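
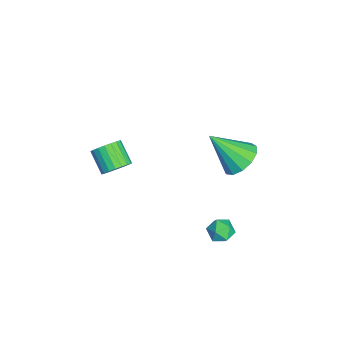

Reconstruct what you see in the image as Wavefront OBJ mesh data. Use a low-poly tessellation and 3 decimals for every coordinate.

v 4.141 2.392 -3.002
v 4.532 2.267 -3.522
v 3.368 1.793 -3.438
v 3.759 1.668 -3.958
v 3.905 1.412 -3.365
v 4.383 1.783 -3.095
v 3.517 2.277 -3.865
v 3.995 2.648 -3.595
v 4.146 2.196 -4.055
v 4.386 1.662 -3.746
v 3.514 2.398 -3.214
v 3.754 1.864 -2.905
v 4.107 -2.254 1.361
v 4.52 -2.746 1.549
v 3.687 -3.179 2.247
v 3.273 -2.686 2.059
v 4.575 -2.549 1.737
v 3.742 -2.982 2.435
v 4.55 -2.301 1.861
v 3.717 -2.734 2.559
v 4.448 -2.044 1.898
v 3.615 -2.477 2.596
v 4.287 -1.824 1.842
v 3.454 -2.257 2.54
v 4.095 -1.678 1.703
v 3.261 -2.111 2.402
v 3.904 -1.631 1.505
v 3.071 -2.064 2.203
v 3.749 -1.693 1.282
v 2.916 -2.125 1.98
v 3.656 -1.851 1.073
v 2.822 -2.283 1.771
v 3.64 -2.078 0.913
v 2.807 -2.511 1.611
v 3.705 -2.337 0.831
v 2.872 -2.769 1.529
v 3.84 -2.58 0.84
v 3.007 -3.013 1.538
v 4.021 -2.768 0.94
v 3.187 -3.2 1.638
v 4.216 -2.866 1.112
v 3.383 -3.299 1.81
v 4.393 -2.859 1.328
v 3.56 -3.291 2.026
v 0.792 3.021 -1.836
v 1.499 3.444 -1.324
v 0.528 1.679 -0.364
v 1.035 3.693 -1.18
v 0.494 3.729 -1.244
v 0.047 3.541 -1.496
v -0.163 3.187 -1.856
v -0.07 2.781 -2.21
v 0.297 2.451 -2.445
v 0.821 2.303 -2.487
v 1.336 2.382 -2.322
v 1.678 2.664 -2.003
v 1.739 3.06 -1.631
f 1 12 6
f 1 6 2
f 1 2 8
f 1 8 11
f 1 11 12
f 2 6 10
f 6 12 5
f 12 11 3
f 11 8 7
f 8 2 9
f 4 10 5
f 4 5 3
f 4 3 7
f 4 7 9
f 4 9 10
f 5 10 6
f 3 5 12
f 7 3 11
f 9 7 8
f 10 9 2
f 14 13 17
f 14 17 15
f 15 17 18
f 15 18 16
f 17 13 19
f 17 19 18
f 18 19 20
f 18 20 16
f 19 13 21
f 19 21 20
f 20 21 22
f 20 22 16
f 21 13 23
f 21 23 22
f 22 23 24
f 22 24 16
f 23 13 25
f 23 25 24
f 24 25 26
f 24 26 16
f 25 13 27
f 25 27 26
f 26 27 28
f 26 28 16
f 27 13 29
f 27 29 28
f 28 29 30
f 28 30 16
f 29 13 31
f 29 31 30
f 30 31 32
f 30 32 16
f 31 13 33
f 31 33 32
f 32 33 34
f 32 34 16
f 33 13 35
f 33 35 34
f 34 35 36
f 34 36 16
f 35 13 37
f 35 37 36
f 36 37 38
f 36 38 16
f 37 13 39
f 37 39 38
f 38 39 40
f 38 40 16
f 39 13 41
f 39 41 40
f 40 41 42
f 40 42 16
f 41 13 43
f 41 43 42
f 42 43 44
f 42 44 16
f 43 13 14
f 43 14 44
f 44 14 15
f 44 15 16
f 46 45 48
f 46 48 47
f 48 45 49
f 48 49 47
f 49 45 50
f 49 50 47
f 50 45 51
f 50 51 47
f 51 45 52
f 51 52 47
f 52 45 53
f 52 53 47
f 53 45 54
f 53 54 47
f 54 45 55
f 54 55 47
f 55 45 56
f 55 56 47
f 56 45 57
f 56 57 47
f 57 45 46
f 57 46 47



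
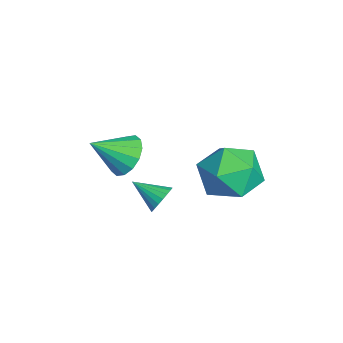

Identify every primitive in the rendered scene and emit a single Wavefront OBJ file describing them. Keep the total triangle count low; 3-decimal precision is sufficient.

v 3.77 -1.522 -1.866
v 4.001 -1.862 -2.2
v 3.25 -2.358 -1.374
v 4.146 -1.855 -2.034
v 4.226 -1.79 -1.839
v 4.227 -1.679 -1.649
v 4.149 -1.54 -1.496
v 4.005 -1.399 -1.407
v 3.821 -1.279 -1.397
v 3.628 -1.201 -1.469
v 3.459 -1.178 -1.609
v 3.344 -1.215 -1.793
v 3.302 -1.305 -1.99
v 3.342 -1.432 -2.165
v 3.455 -1.575 -2.289
v 3.623 -1.709 -2.339
v 3.816 -1.811 -2.308
v 4.052 1.486 -1.026
v 4.819 0.691 -1.037
v 2.841 0.309 -0.443
v 3.608 -0.486 -0.454
v 3.672 0.333 0.285
v 4.42 1.06 -0.076
v 3.24 -0.06 -1.404
v 3.988 0.667 -1.765
v 4.317 -0.264 -1.271
v 4.584 -0.021 -0.227
v 3.076 1.021 -1.253
v 3.343 1.264 -0.209
v 1.982 -2.408 -1.215
v 2.294 -1.944 -0.657
v 2.138 -3.512 -0.385
v 1.892 -1.945 -0.582
v 1.514 -2.069 -0.676
v 1.262 -2.285 -0.915
v 1.202 -2.533 -1.235
v 1.352 -2.748 -1.549
v 1.67 -2.872 -1.773
v 2.072 -2.871 -1.848
v 2.45 -2.747 -1.754
v 2.702 -2.531 -1.515
v 2.762 -2.283 -1.195
v 2.612 -2.068 -0.881
f 2 1 4
f 2 4 3
f 4 1 5
f 4 5 3
f 5 1 6
f 5 6 3
f 6 1 7
f 6 7 3
f 7 1 8
f 7 8 3
f 8 1 9
f 8 9 3
f 9 1 10
f 9 10 3
f 10 1 11
f 10 11 3
f 11 1 12
f 11 12 3
f 12 1 13
f 12 13 3
f 13 1 14
f 13 14 3
f 14 1 15
f 14 15 3
f 15 1 16
f 15 16 3
f 16 1 17
f 16 17 3
f 17 1 2
f 17 2 3
f 18 29 23
f 18 23 19
f 18 19 25
f 18 25 28
f 18 28 29
f 19 23 27
f 23 29 22
f 29 28 20
f 28 25 24
f 25 19 26
f 21 27 22
f 21 22 20
f 21 20 24
f 21 24 26
f 21 26 27
f 22 27 23
f 20 22 29
f 24 20 28
f 26 24 25
f 27 26 19
f 31 30 33
f 31 33 32
f 33 30 34
f 33 34 32
f 34 30 35
f 34 35 32
f 35 30 36
f 35 36 32
f 36 30 37
f 36 37 32
f 37 30 38
f 37 38 32
f 38 30 39
f 38 39 32
f 39 30 40
f 39 40 32
f 40 30 41
f 40 41 32
f 41 30 42
f 41 42 32
f 42 30 43
f 42 43 32
f 43 30 31
f 43 31 32



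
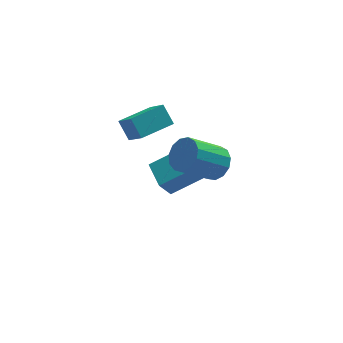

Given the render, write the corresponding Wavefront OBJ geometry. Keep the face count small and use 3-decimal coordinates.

v 0.559 1.396 -4.512
v -0.05 1.149 -3.402
v 0.493 2.7 -4.257
v -0.116 2.452 -3.147
v 2.196 1.308 -3.633
v 1.587 1.06 -2.523
v 2.13 2.611 -3.378
v 1.521 2.364 -2.268
v -1.259 1.551 -0.053
v -1.006 0.504 1.048
v -1.499 2.263 0.681
v -1.246 1.216 1.781
v 0.306 2.004 0.019
v 0.559 0.957 1.119
v 0.066 2.716 0.752
v 0.319 1.669 1.853
v 1.517 -1.735 0.696
v 2.033 -2.092 1.253
v 0.56 -2.243 2.522
v 0.043 -1.885 1.964
v 2.054 -1.626 1.333
v 0.58 -1.777 2.601
v 1.903 -1.194 1.209
v 0.43 -1.345 2.478
v 1.63 -0.934 0.923
v 0.157 -1.085 2.192
v 1.321 -0.928 0.565
v -0.152 -1.079 1.833
v 1.074 -1.178 0.248
v -0.399 -1.329 1.516
v 0.968 -1.605 0.073
v -0.506 -1.756 1.342
v 1.035 -2.073 0.096
v -0.438 -2.224 1.365
v 1.256 -2.433 0.31
v -0.218 -2.584 1.578
v 1.559 -2.572 0.646
v 0.086 -2.723 1.914
v 1.849 -2.445 0.997
v 0.376 -2.596 2.266
f 2 4 1
f 5 2 1
f 1 4 3
f 3 5 1
f 2 8 4
f 6 2 5
f 6 8 2
f 4 8 3
f 7 5 3
f 3 8 7
f 7 6 5
f 8 6 7
f 10 12 9
f 13 10 9
f 9 12 11
f 11 13 9
f 10 16 12
f 14 10 13
f 14 16 10
f 12 16 11
f 15 13 11
f 11 16 15
f 15 14 13
f 16 14 15
f 18 17 21
f 18 21 19
f 19 21 22
f 19 22 20
f 21 17 23
f 21 23 22
f 22 23 24
f 22 24 20
f 23 17 25
f 23 25 24
f 24 25 26
f 24 26 20
f 25 17 27
f 25 27 26
f 26 27 28
f 26 28 20
f 27 17 29
f 27 29 28
f 28 29 30
f 28 30 20
f 29 17 31
f 29 31 30
f 30 31 32
f 30 32 20
f 31 17 33
f 31 33 32
f 32 33 34
f 32 34 20
f 33 17 35
f 33 35 34
f 34 35 36
f 34 36 20
f 35 17 37
f 35 37 36
f 36 37 38
f 36 38 20
f 37 17 39
f 37 39 38
f 38 39 40
f 38 40 20
f 39 17 18
f 39 18 40
f 40 18 19
f 40 19 20



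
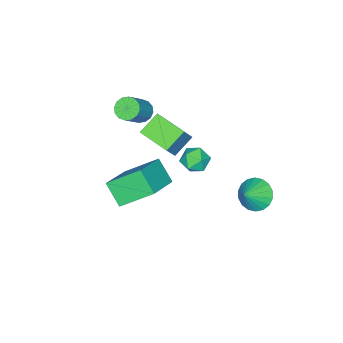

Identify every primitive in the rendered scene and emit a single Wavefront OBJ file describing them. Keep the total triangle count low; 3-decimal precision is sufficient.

v -0.232 1.276 -0.024
v 0.372 1.712 0.266
v -0.032 0.388 0.894
v 0.572 0.824 1.184
v -0.18 1.086 1.254
v -0.304 1.635 0.686
v 0.644 0.465 0.474
v 0.52 1.014 -0.094
v 0.913 1.211 0.574
v 0.403 1.595 1.056
v -0.063 0.505 0.104
v -0.573 0.889 0.586
v -0.868 -3.083 1
v -0.387 -3.187 0.546
v 0.79 -3.062 1.766
v 0.308 -2.957 2.22
v -0.43 -2.844 0.553
v 0.746 -2.718 1.773
v -0.591 -2.564 0.679
v 0.585 -2.438 1.9
v -0.827 -2.423 0.892
v 0.35 -2.297 2.112
v -1.073 -2.459 1.133
v 0.104 -2.333 2.353
v -1.265 -2.662 1.339
v -0.088 -2.537 2.559
v -1.35 -2.978 1.454
v -0.173 -2.853 2.674
v -1.306 -3.322 1.447
v -0.13 -3.196 2.667
v -1.145 -3.602 1.32
v 0.031 -3.476 2.541
v -0.91 -3.743 1.108
v 0.267 -3.617 2.328
v -0.664 -3.707 0.867
v 0.513 -3.581 2.087
v -0.472 -3.503 0.661
v 0.705 -3.378 1.881
v 0.678 0.083 -1.432
v 0.417 -0.944 -0.457
v 2.549 0.477 -0.516
v 2.288 -0.55 0.459
v 1.572 -1.31 -2.659
v 1.311 -2.337 -1.684
v 3.443 -0.916 -1.743
v 3.182 -1.943 -0.768
v -1.682 3.29 -2.368
v -1.149 3.719 -3.013
v -0.718 3.29 -1.572
v -1.32 4.039 -2.806
v -1.563 4.211 -2.512
v -1.829 4.201 -2.19
v -2.066 4.01 -1.903
v -2.227 3.677 -1.708
v -2.28 3.267 -1.644
v -2.215 2.862 -1.723
v -2.044 2.541 -1.931
v -1.801 2.369 -2.224
v -1.534 2.379 -2.547
v -1.297 2.57 -2.834
v -1.136 2.903 -3.028
v -1.083 3.313 -3.093
v -2.099 -2.493 -0.288
v -1.15 -2.268 1.08
v -2.022 -0.797 -0.62
v -1.073 -0.572 0.747
v -0.987 -2.688 -1.027
v -0.038 -2.463 0.34
v -0.91 -0.992 -1.36
v 0.039 -0.767 0.008
f 1 12 6
f 1 6 2
f 1 2 8
f 1 8 11
f 1 11 12
f 2 6 10
f 6 12 5
f 12 11 3
f 11 8 7
f 8 2 9
f 4 10 5
f 4 5 3
f 4 3 7
f 4 7 9
f 4 9 10
f 5 10 6
f 3 5 12
f 7 3 11
f 9 7 8
f 10 9 2
f 14 13 17
f 14 17 15
f 15 17 18
f 15 18 16
f 17 13 19
f 17 19 18
f 18 19 20
f 18 20 16
f 19 13 21
f 19 21 20
f 20 21 22
f 20 22 16
f 21 13 23
f 21 23 22
f 22 23 24
f 22 24 16
f 23 13 25
f 23 25 24
f 24 25 26
f 24 26 16
f 25 13 27
f 25 27 26
f 26 27 28
f 26 28 16
f 27 13 29
f 27 29 28
f 28 29 30
f 28 30 16
f 29 13 31
f 29 31 30
f 30 31 32
f 30 32 16
f 31 13 33
f 31 33 32
f 32 33 34
f 32 34 16
f 33 13 35
f 33 35 34
f 34 35 36
f 34 36 16
f 35 13 37
f 35 37 36
f 36 37 38
f 36 38 16
f 37 13 14
f 37 14 38
f 38 14 15
f 38 15 16
f 40 42 39
f 43 40 39
f 39 42 41
f 41 43 39
f 40 46 42
f 44 40 43
f 44 46 40
f 42 46 41
f 45 43 41
f 41 46 45
f 45 44 43
f 46 44 45
f 48 47 50
f 48 50 49
f 50 47 51
f 50 51 49
f 51 47 52
f 51 52 49
f 52 47 53
f 52 53 49
f 53 47 54
f 53 54 49
f 54 47 55
f 54 55 49
f 55 47 56
f 55 56 49
f 56 47 57
f 56 57 49
f 57 47 58
f 57 58 49
f 58 47 59
f 58 59 49
f 59 47 60
f 59 60 49
f 60 47 61
f 60 61 49
f 61 47 62
f 61 62 49
f 62 47 48
f 62 48 49
f 64 66 63
f 67 64 63
f 63 66 65
f 65 67 63
f 64 70 66
f 68 64 67
f 68 70 64
f 66 70 65
f 69 67 65
f 65 70 69
f 69 68 67
f 70 68 69



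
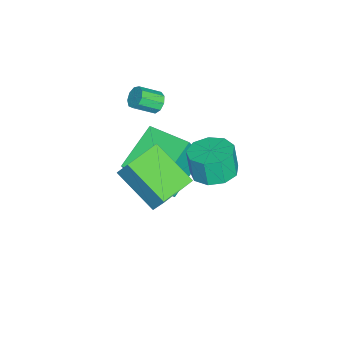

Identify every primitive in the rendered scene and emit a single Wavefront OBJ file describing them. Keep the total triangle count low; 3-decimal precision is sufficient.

v 1.768 0.777 2.207
v 2.516 1.319 2.384
v 2.379 1.125 3.551
v 1.632 0.583 3.373
v 1.981 1.676 2.381
v 1.845 1.482 3.548
v 1.347 1.613 2.297
v 1.21 1.418 3.463
v 0.91 1.158 2.17
v 0.773 0.964 3.336
v 0.874 0.526 2.061
v 0.738 0.331 3.227
v 1.257 0.011 2.02
v 1.121 -0.183 3.186
v 1.879 -0.146 2.066
v 1.743 -0.34 3.232
v 2.449 0.13 2.179
v 2.313 -0.064 3.345
v 2.701 0.708 2.304
v 2.564 0.514 3.471
v -1.504 -1.921 0.132
v -0.839 -2.331 1.731
v -0.717 -0.163 0.255
v -0.052 -0.573 1.855
v 0.312 -2.667 -0.815
v 0.977 -3.077 0.785
v 1.099 -0.909 -0.691
v 1.764 -1.319 0.908
v 1.971 -1.846 3.112
v 2.187 -1.371 3.965
v 2.835 -0.275 2.018
v 3.05 0.2 2.871
v 3.45 -2.62 3.169
v 3.665 -2.145 4.022
v 4.313 -1.049 2.075
v 4.529 -0.574 2.928
v -1.456 -2.169 2.704
v -0.995 -1.929 2.725
v -0.603 -2.731 3.316
v -1.064 -2.971 3.296
v -1.198 -1.827 2.998
v -0.806 -2.628 3.589
v -1.521 -1.884 3.134
v -1.13 -2.686 3.725
v -1.814 -2.075 3.069
v -1.423 -2.877 3.66
v -1.939 -2.31 2.833
v -1.548 -3.112 3.425
v -1.838 -2.479 2.537
v -1.447 -3.281 3.128
v -1.558 -2.503 2.319
v -1.167 -3.305 2.91
v -1.23 -2.371 2.282
v -0.839 -3.173 2.873
v -1.008 -2.144 2.442
v -0.616 -2.946 3.033
f 2 1 5
f 2 5 3
f 3 5 6
f 3 6 4
f 5 1 7
f 5 7 6
f 6 7 8
f 6 8 4
f 7 1 9
f 7 9 8
f 8 9 10
f 8 10 4
f 9 1 11
f 9 11 10
f 10 11 12
f 10 12 4
f 11 1 13
f 11 13 12
f 12 13 14
f 12 14 4
f 13 1 15
f 13 15 14
f 14 15 16
f 14 16 4
f 15 1 17
f 15 17 16
f 16 17 18
f 16 18 4
f 17 1 19
f 17 19 18
f 18 19 20
f 18 20 4
f 19 1 2
f 19 2 20
f 20 2 3
f 20 3 4
f 22 24 21
f 25 22 21
f 21 24 23
f 23 25 21
f 22 28 24
f 26 22 25
f 26 28 22
f 24 28 23
f 27 25 23
f 23 28 27
f 27 26 25
f 28 26 27
f 30 32 29
f 33 30 29
f 29 32 31
f 31 33 29
f 30 36 32
f 34 30 33
f 34 36 30
f 32 36 31
f 35 33 31
f 31 36 35
f 35 34 33
f 36 34 35
f 38 37 41
f 38 41 39
f 39 41 42
f 39 42 40
f 41 37 43
f 41 43 42
f 42 43 44
f 42 44 40
f 43 37 45
f 43 45 44
f 44 45 46
f 44 46 40
f 45 37 47
f 45 47 46
f 46 47 48
f 46 48 40
f 47 37 49
f 47 49 48
f 48 49 50
f 48 50 40
f 49 37 51
f 49 51 50
f 50 51 52
f 50 52 40
f 51 37 53
f 51 53 52
f 52 53 54
f 52 54 40
f 53 37 55
f 53 55 54
f 54 55 56
f 54 56 40
f 55 37 38
f 55 38 56
f 56 38 39
f 56 39 40



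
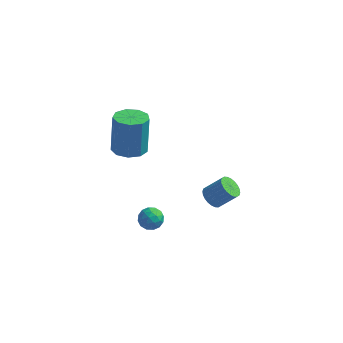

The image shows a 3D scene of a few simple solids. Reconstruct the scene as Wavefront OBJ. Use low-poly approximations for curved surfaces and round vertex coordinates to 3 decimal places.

v -2.763 1.093 -3.76
v -2.216 0.66 -3.859
v -3.324 0.26 -3.221
v -2.777 -0.173 -3.32
v -2.72 0.372 -2.878
v -2.373 0.887 -3.21
v -3.167 0.033 -3.87
v -2.82 0.548 -4.202
v -2.466 0.005 -3.927
v -2.189 0.215 -3.314
v -3.351 0.705 -3.766
v -3.074 0.915 -3.153
v -2.44 0.95 -3.856
v -3.1 -0.03 -3.224
v -3.066 0.29 -2.963
v -2.745 0.036 -3.022
v -2.532 1.083 -3.475
v -2.211 0.829 -3.533
v -2.507 0.659 -2.957
v -3.329 0.091 -3.547
v -3.008 -0.163 -3.605
v -2.795 0.884 -4.058
v -2.474 0.63 -4.117
v -3.033 0.261 -4.123
v -2.265 0.311 -3.955
v -2.595 -0.179 -3.638
v -2.825 -0.058 -3.961
v -2.621 0.244 -4.157
v -2.103 0.434 -3.594
v -2.433 -0.056 -3.278
v -2.399 0.264 -3.018
v -2.195 0.567 -3.213
v -2.25 0.049 -3.634
v -3.107 0.976 -3.802
v -3.437 0.486 -3.486
v -3.345 0.353 -3.867
v -3.141 0.656 -4.062
v -2.945 1.099 -3.442
v -3.275 0.609 -3.125
v -2.919 0.676 -2.923
v -2.715 0.978 -3.119
v -3.29 0.871 -3.446
v -3.851 0.496 1.779
v -3.21 1.13 1.656
v -3.248 1.578 3.779
v -3.889 0.944 3.901
v -3.775 1.383 1.592
v -3.813 1.832 3.715
v -4.375 1.221 1.616
v -4.414 1.67 3.739
v -4.731 0.72 1.715
v -4.769 1.168 3.838
v -4.674 0.114 1.845
v -4.712 0.562 3.967
v -4.232 -0.314 1.943
v -4.271 0.135 4.066
v -3.612 -0.363 1.964
v -3.65 0.086 4.087
v -3.104 -0.01 1.899
v -3.142 0.439 4.022
v -2.945 0.58 1.777
v -2.983 1.028 3.9
v -0.258 2.669 -3.1
v 0.197 2.292 -3.436
v 1.093 2.534 -2.497
v 0.638 2.911 -2.16
v 0.242 2.532 -3.54
v 1.137 2.774 -2.601
v 0.21 2.793 -3.577
v 1.105 3.035 -2.638
v 0.107 3.035 -3.542
v 1.003 3.277 -2.602
v -0.051 3.221 -3.439
v 0.844 3.463 -2.499
v -0.241 3.324 -3.284
v 0.655 3.565 -2.345
v -0.433 3.326 -3.101
v 0.462 3.568 -2.162
v -0.599 3.229 -2.918
v 0.297 3.47 -1.979
v -0.713 3.046 -2.763
v 0.183 3.288 -1.824
v -0.757 2.806 -2.659
v 0.138 3.048 -1.72
v -0.725 2.545 -2.622
v 0.17 2.787 -1.683
v -0.623 2.303 -2.658
v 0.273 2.545 -1.718
v -0.464 2.117 -2.761
v 0.431 2.359 -1.821
v -0.275 2.015 -2.915
v 0.621 2.256 -1.976
v -0.082 2.012 -3.098
v 0.813 2.254 -2.159
v 0.083 2.11 -3.281
v 0.979 2.351 -2.342
f 1 38 17
f 38 12 41
f 17 41 6
f 38 41 17
f 1 17 13
f 17 6 18
f 13 18 2
f 17 18 13
f 1 13 22
f 13 2 23
f 22 23 8
f 13 23 22
f 1 22 34
f 22 8 37
f 34 37 11
f 22 37 34
f 1 34 38
f 34 11 42
f 38 42 12
f 34 42 38
f 2 18 29
f 18 6 32
f 29 32 10
f 18 32 29
f 6 41 19
f 41 12 40
f 19 40 5
f 41 40 19
f 12 42 39
f 42 11 35
f 39 35 3
f 42 35 39
f 11 37 36
f 37 8 24
f 36 24 7
f 37 24 36
f 8 23 28
f 23 2 25
f 28 25 9
f 23 25 28
f 4 30 16
f 30 10 31
f 16 31 5
f 30 31 16
f 4 16 14
f 16 5 15
f 14 15 3
f 16 15 14
f 4 14 21
f 14 3 20
f 21 20 7
f 14 20 21
f 4 21 26
f 21 7 27
f 26 27 9
f 21 27 26
f 4 26 30
f 26 9 33
f 30 33 10
f 26 33 30
f 5 31 19
f 31 10 32
f 19 32 6
f 31 32 19
f 3 15 39
f 15 5 40
f 39 40 12
f 15 40 39
f 7 20 36
f 20 3 35
f 36 35 11
f 20 35 36
f 9 27 28
f 27 7 24
f 28 24 8
f 27 24 28
f 10 33 29
f 33 9 25
f 29 25 2
f 33 25 29
f 44 43 47
f 44 47 45
f 45 47 48
f 45 48 46
f 47 43 49
f 47 49 48
f 48 49 50
f 48 50 46
f 49 43 51
f 49 51 50
f 50 51 52
f 50 52 46
f 51 43 53
f 51 53 52
f 52 53 54
f 52 54 46
f 53 43 55
f 53 55 54
f 54 55 56
f 54 56 46
f 55 43 57
f 55 57 56
f 56 57 58
f 56 58 46
f 57 43 59
f 57 59 58
f 58 59 60
f 58 60 46
f 59 43 61
f 59 61 60
f 60 61 62
f 60 62 46
f 61 43 44
f 61 44 62
f 62 44 45
f 62 45 46
f 64 63 67
f 64 67 65
f 65 67 68
f 65 68 66
f 67 63 69
f 67 69 68
f 68 69 70
f 68 70 66
f 69 63 71
f 69 71 70
f 70 71 72
f 70 72 66
f 71 63 73
f 71 73 72
f 72 73 74
f 72 74 66
f 73 63 75
f 73 75 74
f 74 75 76
f 74 76 66
f 75 63 77
f 75 77 76
f 76 77 78
f 76 78 66
f 77 63 79
f 77 79 78
f 78 79 80
f 78 80 66
f 79 63 81
f 79 81 80
f 80 81 82
f 80 82 66
f 81 63 83
f 81 83 82
f 82 83 84
f 82 84 66
f 83 63 85
f 83 85 84
f 84 85 86
f 84 86 66
f 85 63 87
f 85 87 86
f 86 87 88
f 86 88 66
f 87 63 89
f 87 89 88
f 88 89 90
f 88 90 66
f 89 63 91
f 89 91 90
f 90 91 92
f 90 92 66
f 91 63 93
f 91 93 92
f 92 93 94
f 92 94 66
f 93 63 95
f 93 95 94
f 94 95 96
f 94 96 66
f 95 63 64
f 95 64 96
f 96 64 65
f 96 65 66



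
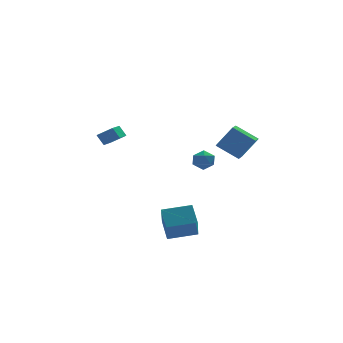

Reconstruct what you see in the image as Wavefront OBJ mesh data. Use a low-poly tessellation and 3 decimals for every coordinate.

v 2.869 3.789 -1.578
v 3.32 3.806 -0.918
v 2.18 2.814 -1.082
v 2.631 2.831 -0.422
v 2.129 3.433 -0.58
v 2.555 4.036 -0.886
v 2.945 2.584 -1.114
v 3.371 3.187 -1.42
v 3.366 3.062 -0.631
v 2.862 3.586 -0.301
v 2.638 3.034 -1.699
v 2.134 3.558 -1.369
v -2.319 -4.596 -2.573
v -2.225 -3.401 -1.705
v -1.926 -3.595 -3.992
v -1.833 -2.4 -3.123
v -0.567 -4.92 -2.317
v -0.474 -3.725 -1.448
v -0.175 -3.919 -3.735
v -0.081 -2.724 -2.867
v 3.13 -4.222 3.316
v 2.06 -3.361 4.175
v 2.203 -4.015 1.954
v 1.133 -3.154 2.813
v 3.667 -3.326 3.087
v 2.597 -2.465 3.946
v 2.74 -3.119 1.725
v 1.67 -2.258 2.584
v -3.996 3.267 1.945
v -3.11 2.949 2.533
v -3.087 4.869 1.441
v -2.2 4.551 2.028
v -3.68 2.869 1.252
v -2.793 2.551 1.839
v -2.77 4.471 0.747
v -1.884 4.153 1.335
f 1 12 6
f 1 6 2
f 1 2 8
f 1 8 11
f 1 11 12
f 2 6 10
f 6 12 5
f 12 11 3
f 11 8 7
f 8 2 9
f 4 10 5
f 4 5 3
f 4 3 7
f 4 7 9
f 4 9 10
f 5 10 6
f 3 5 12
f 7 3 11
f 9 7 8
f 10 9 2
f 14 16 13
f 17 14 13
f 13 16 15
f 15 17 13
f 14 20 16
f 18 14 17
f 18 20 14
f 16 20 15
f 19 17 15
f 15 20 19
f 19 18 17
f 20 18 19
f 22 24 21
f 25 22 21
f 21 24 23
f 23 25 21
f 22 28 24
f 26 22 25
f 26 28 22
f 24 28 23
f 27 25 23
f 23 28 27
f 27 26 25
f 28 26 27
f 30 32 29
f 33 30 29
f 29 32 31
f 31 33 29
f 30 36 32
f 34 30 33
f 34 36 30
f 32 36 31
f 35 33 31
f 31 36 35
f 35 34 33
f 36 34 35



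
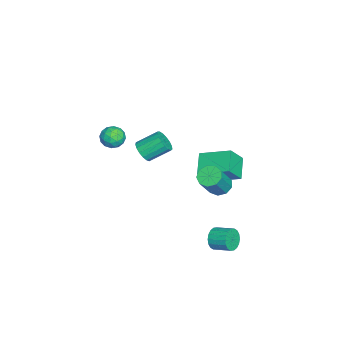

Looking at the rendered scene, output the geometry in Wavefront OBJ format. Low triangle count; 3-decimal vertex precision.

v -2.796 -2.441 -1.13
v -2.352 -2.004 -1.582
v -2.679 -0.782 -0.722
v -3.124 -1.219 -0.27
v -2.685 -1.983 -1.739
v -3.012 -0.761 -0.878
v -3.043 -2.066 -1.756
v -3.37 -0.844 -0.896
v -3.345 -2.236 -1.63
v -3.672 -1.014 -0.77
v -3.521 -2.453 -1.39
v -3.849 -1.231 -0.529
v -3.532 -2.666 -1.09
v -3.859 -1.444 -0.229
v -3.373 -2.829 -0.799
v -3.7 -1.607 0.062
v -3.083 -2.902 -0.584
v -3.41 -1.68 0.276
v -2.727 -2.87 -0.495
v -3.054 -1.648 0.366
v -2.387 -2.739 -0.551
v -2.714 -1.517 0.31
v -2.14 -2.541 -0.739
v -2.468 -1.319 0.121
v -2.045 -2.319 -1.018
v -2.372 -1.097 -0.157
v -2.121 -2.125 -1.322
v -2.448 -0.903 -0.461
v 3.4 2.633 -3.05
v 3.711 2.312 -2.472
v 4.091 3.325 -2.113
v 3.78 3.647 -2.69
v 3.947 2.303 -2.696
v 4.326 3.316 -2.337
v 4.074 2.359 -2.989
v 4.454 3.372 -2.63
v 4.068 2.47 -3.295
v 4.448 3.483 -2.935
v 3.93 2.613 -3.552
v 4.31 3.626 -3.192
v 3.687 2.76 -3.709
v 4.066 3.773 -3.35
v 3.387 2.882 -3.736
v 3.766 3.895 -3.377
v 3.089 2.955 -3.627
v 3.469 3.968 -3.268
v 2.854 2.964 -3.403
v 3.233 3.977 -3.044
v 2.726 2.908 -3.11
v 3.106 3.921 -2.751
v 2.732 2.797 -2.805
v 3.112 3.81 -2.445
v 2.87 2.654 -2.548
v 3.25 3.667 -2.188
v 3.114 2.507 -2.39
v 3.493 3.52 -2.031
v 3.414 2.385 -2.363
v 3.793 3.398 -2.004
v 0.61 -3.064 3.422
v 1.292 -2.819 3.139
v 0.668 -4.081 2.681
v 1.35 -3.836 2.398
v 1.299 -4.078 3.136
v 1.263 -3.45 3.594
v 0.697 -3.45 2.226
v 0.661 -2.822 2.684
v 1.346 -3.058 2.4
v 1.718 -3.446 2.962
v 0.242 -3.454 2.858
v 0.614 -3.842 3.42
v 0.946 -2.852 3.345
v 1.014 -4.048 2.475
v 0.984 -4.19 2.908
v 1.385 -4.046 2.742
v 0.929 -3.223 3.612
v 1.33 -3.079 3.446
v 1.334 -3.819 3.445
v 0.63 -3.821 2.374
v 1.031 -3.677 2.208
v 0.575 -2.854 3.078
v 0.976 -2.71 2.912
v 0.626 -3.081 2.375
v 1.379 -2.849 2.745
v 1.413 -3.447 2.31
v 1.029 -3.22 2.208
v 1.008 -2.85 2.477
v 1.598 -3.077 3.075
v 1.631 -3.675 2.64
v 1.601 -3.817 3.074
v 1.58 -3.448 3.343
v 1.629 -3.218 2.641
v 0.329 -3.225 3.18
v 0.362 -3.823 2.745
v 0.38 -3.452 2.477
v 0.359 -3.083 2.746
v 0.547 -3.453 3.51
v 0.581 -4.051 3.075
v 0.952 -4.05 3.343
v 0.931 -3.68 3.612
v 0.331 -3.682 3.179
v 1.36 2.584 -0.13
v 1.759 2.108 -0.532
v 2.779 1.661 1.007
v 2.38 2.136 1.41
v 1.975 2.566 -0.542
v 2.994 2.119 0.998
v 1.903 3.032 -0.359
v 2.922 2.585 1.181
v 1.577 3.289 -0.068
v 2.596 2.841 1.471
v 1.15 3.215 0.193
v 2.169 2.768 1.733
v 0.821 2.846 0.304
v 1.841 2.399 1.843
v 0.745 2.354 0.211
v 1.764 1.907 1.751
v 0.956 1.97 -0.041
v 1.976 1.523 1.499
v 1.357 1.872 -0.334
v 2.377 1.425 1.205
v -4.962 1.26 -3.202
v -4.178 0.638 -1.98
v -4.624 3.16 -2.454
v -3.839 2.538 -1.231
v -3.641 1.342 -4.009
v -2.856 0.72 -2.786
v -3.302 3.242 -3.26
v -2.518 2.62 -2.038
f 2 1 5
f 2 5 3
f 3 5 6
f 3 6 4
f 5 1 7
f 5 7 6
f 6 7 8
f 6 8 4
f 7 1 9
f 7 9 8
f 8 9 10
f 8 10 4
f 9 1 11
f 9 11 10
f 10 11 12
f 10 12 4
f 11 1 13
f 11 13 12
f 12 13 14
f 12 14 4
f 13 1 15
f 13 15 14
f 14 15 16
f 14 16 4
f 15 1 17
f 15 17 16
f 16 17 18
f 16 18 4
f 17 1 19
f 17 19 18
f 18 19 20
f 18 20 4
f 19 1 21
f 19 21 20
f 20 21 22
f 20 22 4
f 21 1 23
f 21 23 22
f 22 23 24
f 22 24 4
f 23 1 25
f 23 25 24
f 24 25 26
f 24 26 4
f 25 1 27
f 25 27 26
f 26 27 28
f 26 28 4
f 27 1 2
f 27 2 28
f 28 2 3
f 28 3 4
f 30 29 33
f 30 33 31
f 31 33 34
f 31 34 32
f 33 29 35
f 33 35 34
f 34 35 36
f 34 36 32
f 35 29 37
f 35 37 36
f 36 37 38
f 36 38 32
f 37 29 39
f 37 39 38
f 38 39 40
f 38 40 32
f 39 29 41
f 39 41 40
f 40 41 42
f 40 42 32
f 41 29 43
f 41 43 42
f 42 43 44
f 42 44 32
f 43 29 45
f 43 45 44
f 44 45 46
f 44 46 32
f 45 29 47
f 45 47 46
f 46 47 48
f 46 48 32
f 47 29 49
f 47 49 48
f 48 49 50
f 48 50 32
f 49 29 51
f 49 51 50
f 50 51 52
f 50 52 32
f 51 29 53
f 51 53 52
f 52 53 54
f 52 54 32
f 53 29 55
f 53 55 54
f 54 55 56
f 54 56 32
f 55 29 57
f 55 57 56
f 56 57 58
f 56 58 32
f 57 29 30
f 57 30 58
f 58 30 31
f 58 31 32
f 59 96 75
f 96 70 99
f 75 99 64
f 96 99 75
f 59 75 71
f 75 64 76
f 71 76 60
f 75 76 71
f 59 71 80
f 71 60 81
f 80 81 66
f 71 81 80
f 59 80 92
f 80 66 95
f 92 95 69
f 80 95 92
f 59 92 96
f 92 69 100
f 96 100 70
f 92 100 96
f 60 76 87
f 76 64 90
f 87 90 68
f 76 90 87
f 64 99 77
f 99 70 98
f 77 98 63
f 99 98 77
f 70 100 97
f 100 69 93
f 97 93 61
f 100 93 97
f 69 95 94
f 95 66 82
f 94 82 65
f 95 82 94
f 66 81 86
f 81 60 83
f 86 83 67
f 81 83 86
f 62 88 74
f 88 68 89
f 74 89 63
f 88 89 74
f 62 74 72
f 74 63 73
f 72 73 61
f 74 73 72
f 62 72 79
f 72 61 78
f 79 78 65
f 72 78 79
f 62 79 84
f 79 65 85
f 84 85 67
f 79 85 84
f 62 84 88
f 84 67 91
f 88 91 68
f 84 91 88
f 63 89 77
f 89 68 90
f 77 90 64
f 89 90 77
f 61 73 97
f 73 63 98
f 97 98 70
f 73 98 97
f 65 78 94
f 78 61 93
f 94 93 69
f 78 93 94
f 67 85 86
f 85 65 82
f 86 82 66
f 85 82 86
f 68 91 87
f 91 67 83
f 87 83 60
f 91 83 87
f 102 101 105
f 102 105 103
f 103 105 106
f 103 106 104
f 105 101 107
f 105 107 106
f 106 107 108
f 106 108 104
f 107 101 109
f 107 109 108
f 108 109 110
f 108 110 104
f 109 101 111
f 109 111 110
f 110 111 112
f 110 112 104
f 111 101 113
f 111 113 112
f 112 113 114
f 112 114 104
f 113 101 115
f 113 115 114
f 114 115 116
f 114 116 104
f 115 101 117
f 115 117 116
f 116 117 118
f 116 118 104
f 117 101 119
f 117 119 118
f 118 119 120
f 118 120 104
f 119 101 102
f 119 102 120
f 120 102 103
f 120 103 104
f 122 124 121
f 125 122 121
f 121 124 123
f 123 125 121
f 122 128 124
f 126 122 125
f 126 128 122
f 124 128 123
f 127 125 123
f 123 128 127
f 127 126 125
f 128 126 127



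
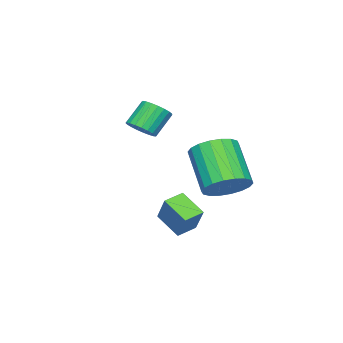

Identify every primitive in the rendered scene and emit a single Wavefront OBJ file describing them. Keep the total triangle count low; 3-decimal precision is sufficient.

v -2.466 -0.779 -0.001
v -2.119 -0.249 0.144
v -2.867 -0.011 1.066
v -3.214 -0.541 0.921
v -2.302 -0.15 -0.029
v -3.049 0.087 0.892
v -2.513 -0.161 -0.198
v -3.26 0.076 0.724
v -2.716 -0.278 -0.332
v -3.463 -0.041 0.59
v -2.876 -0.482 -0.409
v -3.623 -0.245 0.512
v -2.965 -0.737 -0.416
v -3.712 -0.5 0.506
v -2.968 -0.999 -0.351
v -3.715 -0.762 0.571
v -2.884 -1.224 -0.225
v -3.631 -0.986 0.697
v -2.728 -1.371 -0.06
v -3.475 -1.133 0.861
v -2.527 -1.416 0.114
v -3.274 -1.178 1.036
v -2.315 -1.35 0.269
v -3.062 -1.113 1.191
v -2.129 -1.186 0.377
v -2.877 -0.949 1.299
v -2.002 -0.951 0.42
v -2.749 -0.714 1.342
v -1.955 -0.687 0.39
v -2.702 -0.45 1.312
v -1.997 -0.438 0.293
v -2.744 -0.201 1.214
v -1.004 3.78 -1.502
v -0.607 4.319 -0.842
v -1.479 3.219 0.582
v -1.876 2.68 -0.078
v -0.97 4.513 -0.915
v -1.843 3.413 0.509
v -1.34 4.562 -1.104
v -2.213 3.462 0.32
v -1.644 4.456 -1.372
v -2.516 3.356 0.053
v -1.82 4.216 -1.665
v -2.693 3.116 -0.241
v -1.835 3.89 -1.927
v -2.708 2.79 -0.502
v -1.686 3.542 -2.104
v -2.558 2.442 -0.68
v -1.401 3.241 -2.162
v -2.273 2.141 -0.738
v -1.037 3.047 -2.089
v -1.91 1.947 -0.665
v -0.667 2.998 -1.9
v -1.54 1.898 -0.476
v -0.364 3.104 -1.633
v -1.236 2.004 -0.208
v -0.187 3.344 -1.339
v -1.06 2.244 0.085
v -0.172 3.67 -1.078
v -1.045 2.57 0.347
v -0.322 4.018 -0.9
v -1.194 2.918 0.524
v 0.921 2.937 -3.357
v 0.72 1.973 -2.707
v 0.183 3.216 -3.172
v -0.018 2.252 -2.521
v 1.418 3.548 -2.299
v 1.217 2.584 -1.648
v 0.68 3.827 -2.113
v 0.479 2.863 -1.463
f 2 1 5
f 2 5 3
f 3 5 6
f 3 6 4
f 5 1 7
f 5 7 6
f 6 7 8
f 6 8 4
f 7 1 9
f 7 9 8
f 8 9 10
f 8 10 4
f 9 1 11
f 9 11 10
f 10 11 12
f 10 12 4
f 11 1 13
f 11 13 12
f 12 13 14
f 12 14 4
f 13 1 15
f 13 15 14
f 14 15 16
f 14 16 4
f 15 1 17
f 15 17 16
f 16 17 18
f 16 18 4
f 17 1 19
f 17 19 18
f 18 19 20
f 18 20 4
f 19 1 21
f 19 21 20
f 20 21 22
f 20 22 4
f 21 1 23
f 21 23 22
f 22 23 24
f 22 24 4
f 23 1 25
f 23 25 24
f 24 25 26
f 24 26 4
f 25 1 27
f 25 27 26
f 26 27 28
f 26 28 4
f 27 1 29
f 27 29 28
f 28 29 30
f 28 30 4
f 29 1 31
f 29 31 30
f 30 31 32
f 30 32 4
f 31 1 2
f 31 2 32
f 32 2 3
f 32 3 4
f 34 33 37
f 34 37 35
f 35 37 38
f 35 38 36
f 37 33 39
f 37 39 38
f 38 39 40
f 38 40 36
f 39 33 41
f 39 41 40
f 40 41 42
f 40 42 36
f 41 33 43
f 41 43 42
f 42 43 44
f 42 44 36
f 43 33 45
f 43 45 44
f 44 45 46
f 44 46 36
f 45 33 47
f 45 47 46
f 46 47 48
f 46 48 36
f 47 33 49
f 47 49 48
f 48 49 50
f 48 50 36
f 49 33 51
f 49 51 50
f 50 51 52
f 50 52 36
f 51 33 53
f 51 53 52
f 52 53 54
f 52 54 36
f 53 33 55
f 53 55 54
f 54 55 56
f 54 56 36
f 55 33 57
f 55 57 56
f 56 57 58
f 56 58 36
f 57 33 59
f 57 59 58
f 58 59 60
f 58 60 36
f 59 33 61
f 59 61 60
f 60 61 62
f 60 62 36
f 61 33 34
f 61 34 62
f 62 34 35
f 62 35 36
f 64 66 63
f 67 64 63
f 63 66 65
f 65 67 63
f 64 70 66
f 68 64 67
f 68 70 64
f 66 70 65
f 69 67 65
f 65 70 69
f 69 68 67
f 70 68 69



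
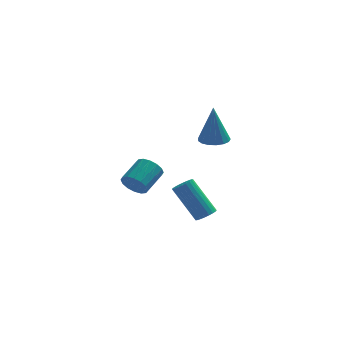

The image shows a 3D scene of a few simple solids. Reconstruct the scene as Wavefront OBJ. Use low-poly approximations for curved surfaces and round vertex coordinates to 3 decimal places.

v 2.738 -0.748 -3.625
v 3.052 -0.286 -3.584
v 1.957 0.31 -1.894
v 1.642 -0.152 -1.935
v 2.878 -0.215 -3.722
v 1.783 0.381 -2.032
v 2.68 -0.235 -3.843
v 1.585 0.361 -2.153
v 2.492 -0.345 -3.926
v 1.397 0.252 -2.236
v 2.347 -0.524 -3.957
v 1.252 0.073 -2.267
v 2.269 -0.741 -3.931
v 1.174 -0.145 -2.241
v 2.272 -0.96 -3.852
v 1.177 -0.364 -2.162
v 2.355 -1.143 -3.733
v 1.26 -0.547 -2.044
v 2.505 -1.257 -3.596
v 1.41 -0.661 -1.906
v 2.695 -1.283 -3.464
v 1.6 -0.687 -1.774
v 2.892 -1.216 -3.36
v 1.797 -0.62 -1.67
v 3.063 -1.069 -3.301
v 1.968 -0.473 -1.611
v 3.177 -0.866 -3.299
v 2.082 -0.27 -1.609
v 3.215 -0.643 -3.352
v 2.12 -0.047 -1.663
v 3.171 -0.438 -3.453
v 2.076 0.158 -1.764
v -0.42 -2.637 -0.72
v -0.101 -3.084 -0.286
v 0.559 -2.03 0.314
v 0.24 -1.583 -0.12
v 0.12 -3.058 -0.573
v 0.779 -2.005 0.028
v 0.195 -2.92 -0.899
v 0.854 -1.866 -0.299
v 0.106 -2.705 -1.177
v 0.765 -1.652 -0.577
v -0.124 -2.473 -1.333
v 0.535 -1.419 -0.733
v -0.433 -2.284 -1.325
v 0.226 -1.231 -0.724
v -0.739 -2.19 -1.154
v -0.079 -1.136 -0.554
v -0.959 -2.215 -0.868
v -0.3 -1.162 -0.267
v -1.034 -2.354 -0.541
v -0.375 -1.3 0.059
v -0.945 -2.568 -0.263
v -0.286 -1.515 0.337
v -0.715 -2.801 -0.107
v -0.056 -1.747 0.493
v -0.406 -2.989 -0.116
v 0.253 -1.936 0.485
v 3.084 -1.302 1.56
v 3.515 -1.892 1.56
v 3.036 -1.338 3.56
v 3.739 -1.624 1.571
v 3.814 -1.283 1.578
v 3.721 -0.946 1.582
v 3.483 -0.691 1.581
v 3.153 -0.576 1.575
v 2.807 -0.627 1.566
v 2.525 -0.833 1.555
v 2.371 -1.146 1.546
v 2.381 -1.496 1.54
v 2.551 -1.801 1.539
v 2.844 -1.991 1.542
v 3.192 -2.024 1.55
f 2 1 5
f 2 5 3
f 3 5 6
f 3 6 4
f 5 1 7
f 5 7 6
f 6 7 8
f 6 8 4
f 7 1 9
f 7 9 8
f 8 9 10
f 8 10 4
f 9 1 11
f 9 11 10
f 10 11 12
f 10 12 4
f 11 1 13
f 11 13 12
f 12 13 14
f 12 14 4
f 13 1 15
f 13 15 14
f 14 15 16
f 14 16 4
f 15 1 17
f 15 17 16
f 16 17 18
f 16 18 4
f 17 1 19
f 17 19 18
f 18 19 20
f 18 20 4
f 19 1 21
f 19 21 20
f 20 21 22
f 20 22 4
f 21 1 23
f 21 23 22
f 22 23 24
f 22 24 4
f 23 1 25
f 23 25 24
f 24 25 26
f 24 26 4
f 25 1 27
f 25 27 26
f 26 27 28
f 26 28 4
f 27 1 29
f 27 29 28
f 28 29 30
f 28 30 4
f 29 1 31
f 29 31 30
f 30 31 32
f 30 32 4
f 31 1 2
f 31 2 32
f 32 2 3
f 32 3 4
f 34 33 37
f 34 37 35
f 35 37 38
f 35 38 36
f 37 33 39
f 37 39 38
f 38 39 40
f 38 40 36
f 39 33 41
f 39 41 40
f 40 41 42
f 40 42 36
f 41 33 43
f 41 43 42
f 42 43 44
f 42 44 36
f 43 33 45
f 43 45 44
f 44 45 46
f 44 46 36
f 45 33 47
f 45 47 46
f 46 47 48
f 46 48 36
f 47 33 49
f 47 49 48
f 48 49 50
f 48 50 36
f 49 33 51
f 49 51 50
f 50 51 52
f 50 52 36
f 51 33 53
f 51 53 52
f 52 53 54
f 52 54 36
f 53 33 55
f 53 55 54
f 54 55 56
f 54 56 36
f 55 33 57
f 55 57 56
f 56 57 58
f 56 58 36
f 57 33 34
f 57 34 58
f 58 34 35
f 58 35 36
f 60 59 62
f 60 62 61
f 62 59 63
f 62 63 61
f 63 59 64
f 63 64 61
f 64 59 65
f 64 65 61
f 65 59 66
f 65 66 61
f 66 59 67
f 66 67 61
f 67 59 68
f 67 68 61
f 68 59 69
f 68 69 61
f 69 59 70
f 69 70 61
f 70 59 71
f 70 71 61
f 71 59 72
f 71 72 61
f 72 59 73
f 72 73 61
f 73 59 60
f 73 60 61



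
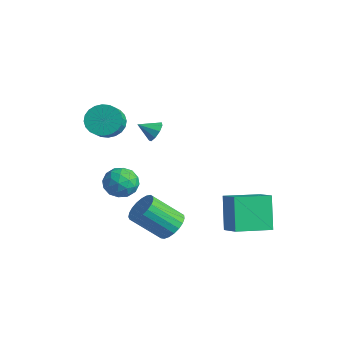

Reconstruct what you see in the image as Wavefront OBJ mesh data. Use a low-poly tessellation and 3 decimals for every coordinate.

v -2.143 -3.075 1.703
v -1.326 -2.756 1.267
v -0.739 -3.366 1.921
v -1.557 -3.685 2.357
v -1.367 -2.497 1.546
v -0.781 -3.108 2.2
v -1.527 -2.327 1.849
v -0.94 -2.937 2.502
v -1.781 -2.27 2.129
v -1.194 -2.881 2.783
v -2.09 -2.336 2.345
v -1.503 -2.947 2.999
v -2.407 -2.514 2.463
v -1.82 -3.125 3.117
v -2.683 -2.778 2.465
v -2.097 -3.389 3.119
v -2.878 -3.087 2.351
v -2.291 -3.697 3.005
v -2.961 -3.394 2.139
v -2.374 -4.004 2.793
v -2.919 -3.652 1.86
v -2.333 -4.263 2.514
v -2.76 -3.823 1.558
v -2.173 -4.433 2.211
v -2.506 -3.879 1.277
v -1.919 -4.49 1.931
v -2.197 -3.813 1.061
v -1.61 -4.424 1.715
v -1.88 -3.635 0.943
v -1.293 -4.246 1.597
v -1.603 -3.371 0.941
v -1.017 -3.982 1.595
v -1.409 -3.063 1.055
v -0.822 -3.673 1.709
v 2.053 1.072 -3.03
v 3.301 0.871 -2.34
v 2.559 3.028 -3.374
v 3.807 2.827 -2.684
v 2.973 0.513 -4.856
v 4.221 0.312 -4.166
v 3.479 2.469 -5.2
v 4.727 2.268 -4.51
v 2.64 -2.4 -3.612
v 3.344 -2.242 -3.057
v 2.523 -3.522 -1.653
v 1.82 -3.68 -2.208
v 3.1 -1.972 -2.954
v 2.279 -3.252 -1.549
v 2.776 -1.776 -2.964
v 1.956 -3.056 -1.559
v 2.429 -1.688 -3.086
v 1.609 -2.968 -1.682
v 2.118 -1.723 -3.3
v 1.298 -3.003 -1.895
v 1.898 -1.875 -3.567
v 1.078 -3.155 -2.163
v 1.806 -2.118 -3.842
v 0.986 -3.398 -2.438
v 1.858 -2.409 -4.078
v 1.038 -3.69 -2.673
v 2.046 -2.699 -4.233
v 1.225 -3.98 -2.828
v 2.336 -2.937 -4.28
v 1.516 -4.218 -2.876
v 2.679 -3.083 -4.212
v 1.858 -4.363 -2.808
v 3.015 -3.11 -4.041
v 2.194 -4.39 -2.636
v 3.286 -3.014 -3.795
v 2.466 -4.295 -2.391
v 3.446 -2.812 -3.518
v 2.626 -4.093 -2.113
v 3.466 -2.539 -3.257
v 2.646 -3.819 -1.852
v -0.483 -1.274 1.208
v 0.058 -1.652 1.198
v -0.997 -2.026 1.752
v 0.061 -1.388 1.564
v -0.191 -1.071 1.764
v -0.58 -0.85 1.704
v -0.923 -0.826 1.412
v -1.061 -1.013 1.024
v -0.928 -1.322 0.723
v -0.587 -1.608 0.648
v -0.198 -1.739 0.836
v -3.678 -1.724 -3.707
v -3.043 -1.1 -3.21
v -2.457 -2.82 -3.89
v -1.822 -2.196 -3.393
v -2.584 -2.653 -2.892
v -3.338 -1.976 -2.779
v -2.162 -1.944 -4.321
v -2.916 -1.267 -4.208
v -2.106 -1.236 -3.59
v -2.367 -1.674 -2.706
v -3.133 -2.246 -4.394
v -3.394 -2.684 -3.51
v -3.467 -1.316 -3.443
v -2.033 -2.604 -3.657
v -2.48 -2.873 -3.363
v -2.107 -2.506 -3.071
v -3.641 -1.831 -3.189
v -3.268 -1.464 -2.897
v -2.998 -2.376 -2.71
v -2.232 -2.456 -4.203
v -1.859 -2.089 -3.911
v -3.393 -1.414 -4.029
v -3.02 -1.047 -3.737
v -2.502 -1.544 -4.39
v -2.543 -1.029 -3.374
v -1.826 -1.673 -3.481
v -2.026 -1.525 -4.027
v -2.469 -1.127 -3.96
v -2.697 -1.286 -2.854
v -1.979 -1.93 -2.962
v -2.427 -2.199 -2.667
v -2.87 -1.801 -2.601
v -2.146 -1.366 -3.077
v -3.521 -1.99 -4.138
v -2.803 -2.634 -4.246
v -2.63 -2.119 -4.499
v -3.073 -1.721 -4.433
v -3.674 -2.247 -3.619
v -2.957 -2.891 -3.726
v -3.031 -2.793 -3.14
v -3.474 -2.395 -3.073
v -3.354 -2.554 -4.023
f 2 1 5
f 2 5 3
f 3 5 6
f 3 6 4
f 5 1 7
f 5 7 6
f 6 7 8
f 6 8 4
f 7 1 9
f 7 9 8
f 8 9 10
f 8 10 4
f 9 1 11
f 9 11 10
f 10 11 12
f 10 12 4
f 11 1 13
f 11 13 12
f 12 13 14
f 12 14 4
f 13 1 15
f 13 15 14
f 14 15 16
f 14 16 4
f 15 1 17
f 15 17 16
f 16 17 18
f 16 18 4
f 17 1 19
f 17 19 18
f 18 19 20
f 18 20 4
f 19 1 21
f 19 21 20
f 20 21 22
f 20 22 4
f 21 1 23
f 21 23 22
f 22 23 24
f 22 24 4
f 23 1 25
f 23 25 24
f 24 25 26
f 24 26 4
f 25 1 27
f 25 27 26
f 26 27 28
f 26 28 4
f 27 1 29
f 27 29 28
f 28 29 30
f 28 30 4
f 29 1 31
f 29 31 30
f 30 31 32
f 30 32 4
f 31 1 33
f 31 33 32
f 32 33 34
f 32 34 4
f 33 1 2
f 33 2 34
f 34 2 3
f 34 3 4
f 36 38 35
f 39 36 35
f 35 38 37
f 37 39 35
f 36 42 38
f 40 36 39
f 40 42 36
f 38 42 37
f 41 39 37
f 37 42 41
f 41 40 39
f 42 40 41
f 44 43 47
f 44 47 45
f 45 47 48
f 45 48 46
f 47 43 49
f 47 49 48
f 48 49 50
f 48 50 46
f 49 43 51
f 49 51 50
f 50 51 52
f 50 52 46
f 51 43 53
f 51 53 52
f 52 53 54
f 52 54 46
f 53 43 55
f 53 55 54
f 54 55 56
f 54 56 46
f 55 43 57
f 55 57 56
f 56 57 58
f 56 58 46
f 57 43 59
f 57 59 58
f 58 59 60
f 58 60 46
f 59 43 61
f 59 61 60
f 60 61 62
f 60 62 46
f 61 43 63
f 61 63 62
f 62 63 64
f 62 64 46
f 63 43 65
f 63 65 64
f 64 65 66
f 64 66 46
f 65 43 67
f 65 67 66
f 66 67 68
f 66 68 46
f 67 43 69
f 67 69 68
f 68 69 70
f 68 70 46
f 69 43 71
f 69 71 70
f 70 71 72
f 70 72 46
f 71 43 73
f 71 73 72
f 72 73 74
f 72 74 46
f 73 43 44
f 73 44 74
f 74 44 45
f 74 45 46
f 76 75 78
f 76 78 77
f 78 75 79
f 78 79 77
f 79 75 80
f 79 80 77
f 80 75 81
f 80 81 77
f 81 75 82
f 81 82 77
f 82 75 83
f 82 83 77
f 83 75 84
f 83 84 77
f 84 75 85
f 84 85 77
f 85 75 76
f 85 76 77
f 86 123 102
f 123 97 126
f 102 126 91
f 123 126 102
f 86 102 98
f 102 91 103
f 98 103 87
f 102 103 98
f 86 98 107
f 98 87 108
f 107 108 93
f 98 108 107
f 86 107 119
f 107 93 122
f 119 122 96
f 107 122 119
f 86 119 123
f 119 96 127
f 123 127 97
f 119 127 123
f 87 103 114
f 103 91 117
f 114 117 95
f 103 117 114
f 91 126 104
f 126 97 125
f 104 125 90
f 126 125 104
f 97 127 124
f 127 96 120
f 124 120 88
f 127 120 124
f 96 122 121
f 122 93 109
f 121 109 92
f 122 109 121
f 93 108 113
f 108 87 110
f 113 110 94
f 108 110 113
f 89 115 101
f 115 95 116
f 101 116 90
f 115 116 101
f 89 101 99
f 101 90 100
f 99 100 88
f 101 100 99
f 89 99 106
f 99 88 105
f 106 105 92
f 99 105 106
f 89 106 111
f 106 92 112
f 111 112 94
f 106 112 111
f 89 111 115
f 111 94 118
f 115 118 95
f 111 118 115
f 90 116 104
f 116 95 117
f 104 117 91
f 116 117 104
f 88 100 124
f 100 90 125
f 124 125 97
f 100 125 124
f 92 105 121
f 105 88 120
f 121 120 96
f 105 120 121
f 94 112 113
f 112 92 109
f 113 109 93
f 112 109 113
f 95 118 114
f 118 94 110
f 114 110 87
f 118 110 114



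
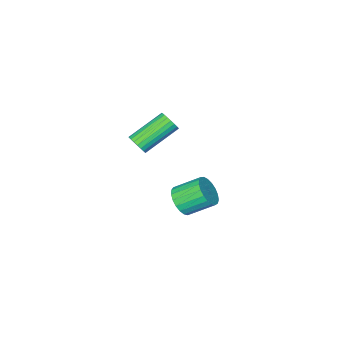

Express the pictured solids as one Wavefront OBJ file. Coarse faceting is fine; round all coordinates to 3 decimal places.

v 3.753 -2.516 1.748
v 3.974 -2.81 2.196
v 2.249 -2.578 3.201
v 2.027 -2.284 2.752
v 4.036 -2.583 2.249
v 2.311 -2.351 3.254
v 4.049 -2.344 2.216
v 2.323 -2.113 3.221
v 4.01 -2.135 2.102
v 2.285 -1.904 3.107
v 3.927 -1.992 1.926
v 2.202 -1.761 2.931
v 3.814 -1.94 1.72
v 2.089 -1.708 2.725
v 3.69 -1.987 1.518
v 1.965 -1.755 2.523
v 3.577 -2.125 1.356
v 1.852 -1.894 2.361
v 3.495 -2.331 1.262
v 1.769 -2.1 2.267
v 3.457 -2.569 1.252
v 1.731 -2.338 2.257
v 3.47 -2.798 1.327
v 1.745 -2.566 2.332
v 3.532 -2.978 1.475
v 1.807 -2.746 2.48
v 3.632 -3.078 1.67
v 1.907 -2.846 2.675
v 3.753 -3.081 1.879
v 2.028 -2.849 2.884
v 3.874 -2.986 2.065
v 2.149 -2.755 3.07
v 1.115 -2.639 -3.767
v 1.628 -2.747 -3.086
v 0.678 -1.869 -2.231
v 0.165 -1.761 -2.913
v 1.765 -2.453 -3.236
v 0.815 -1.575 -2.381
v 1.789 -2.191 -3.478
v 0.84 -1.313 -2.623
v 1.697 -2.006 -3.77
v 0.748 -1.128 -2.916
v 1.505 -1.931 -4.062
v 0.555 -1.053 -3.207
v 1.244 -1.978 -4.302
v 0.295 -1.1 -3.448
v 0.962 -2.14 -4.45
v 0.012 -1.262 -3.596
v 0.706 -2.387 -4.481
v -0.244 -1.509 -3.626
v 0.52 -2.679 -4.387
v -0.429 -1.801 -3.533
v 0.438 -2.963 -4.187
v -0.512 -2.085 -3.332
v 0.472 -3.191 -3.914
v -0.477 -2.313 -3.059
v 0.618 -3.324 -3.615
v -0.332 -2.446 -2.761
v 0.849 -3.339 -3.343
v -0.1 -2.461 -2.489
v 1.127 -3.232 -3.144
v 0.177 -2.354 -2.29
v 1.402 -3.023 -3.053
v 0.453 -2.145 -2.199
f 2 1 5
f 2 5 3
f 3 5 6
f 3 6 4
f 5 1 7
f 5 7 6
f 6 7 8
f 6 8 4
f 7 1 9
f 7 9 8
f 8 9 10
f 8 10 4
f 9 1 11
f 9 11 10
f 10 11 12
f 10 12 4
f 11 1 13
f 11 13 12
f 12 13 14
f 12 14 4
f 13 1 15
f 13 15 14
f 14 15 16
f 14 16 4
f 15 1 17
f 15 17 16
f 16 17 18
f 16 18 4
f 17 1 19
f 17 19 18
f 18 19 20
f 18 20 4
f 19 1 21
f 19 21 20
f 20 21 22
f 20 22 4
f 21 1 23
f 21 23 22
f 22 23 24
f 22 24 4
f 23 1 25
f 23 25 24
f 24 25 26
f 24 26 4
f 25 1 27
f 25 27 26
f 26 27 28
f 26 28 4
f 27 1 29
f 27 29 28
f 28 29 30
f 28 30 4
f 29 1 31
f 29 31 30
f 30 31 32
f 30 32 4
f 31 1 2
f 31 2 32
f 32 2 3
f 32 3 4
f 34 33 37
f 34 37 35
f 35 37 38
f 35 38 36
f 37 33 39
f 37 39 38
f 38 39 40
f 38 40 36
f 39 33 41
f 39 41 40
f 40 41 42
f 40 42 36
f 41 33 43
f 41 43 42
f 42 43 44
f 42 44 36
f 43 33 45
f 43 45 44
f 44 45 46
f 44 46 36
f 45 33 47
f 45 47 46
f 46 47 48
f 46 48 36
f 47 33 49
f 47 49 48
f 48 49 50
f 48 50 36
f 49 33 51
f 49 51 50
f 50 51 52
f 50 52 36
f 51 33 53
f 51 53 52
f 52 53 54
f 52 54 36
f 53 33 55
f 53 55 54
f 54 55 56
f 54 56 36
f 55 33 57
f 55 57 56
f 56 57 58
f 56 58 36
f 57 33 59
f 57 59 58
f 58 59 60
f 58 60 36
f 59 33 61
f 59 61 60
f 60 61 62
f 60 62 36
f 61 33 63
f 61 63 62
f 62 63 64
f 62 64 36
f 63 33 34
f 63 34 64
f 64 34 35
f 64 35 36



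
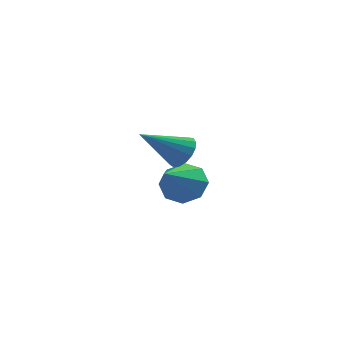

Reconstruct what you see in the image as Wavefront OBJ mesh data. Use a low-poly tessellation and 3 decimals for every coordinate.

v 1.214 -2.851 -0.318
v 1.56 -2.607 0.313
v -0.154 -3.749 0.778
v 1.323 -2.341 0.235
v 1.061 -2.193 0.031
v 0.835 -2.195 -0.254
v 0.695 -2.347 -0.553
v 0.674 -2.615 -0.798
v 0.776 -2.936 -0.934
v 0.979 -3.238 -0.929
v 1.236 -3.451 -0.783
v 1.487 -3.527 -0.532
v 1.676 -3.447 -0.231
v 1.759 -3.231 0.049
v 1.717 -2.928 0.246
v 0.27 1.894 -3.767
v 1.043 1.417 -4.253
v -0.11 0.086 -2.593
v 1.281 1.79 -3.601
v 0.928 2.224 -3.046
v 0.189 2.466 -2.914
v -0.502 2.372 -3.282
v -0.741 1.999 -3.934
v -0.387 1.564 -4.488
v 0.352 1.323 -4.621
f 2 1 4
f 2 4 3
f 4 1 5
f 4 5 3
f 5 1 6
f 5 6 3
f 6 1 7
f 6 7 3
f 7 1 8
f 7 8 3
f 8 1 9
f 8 9 3
f 9 1 10
f 9 10 3
f 10 1 11
f 10 11 3
f 11 1 12
f 11 12 3
f 12 1 13
f 12 13 3
f 13 1 14
f 13 14 3
f 14 1 15
f 14 15 3
f 15 1 2
f 15 2 3
f 17 16 19
f 17 19 18
f 19 16 20
f 19 20 18
f 20 16 21
f 20 21 18
f 21 16 22
f 21 22 18
f 22 16 23
f 22 23 18
f 23 16 24
f 23 24 18
f 24 16 25
f 24 25 18
f 25 16 17
f 25 17 18



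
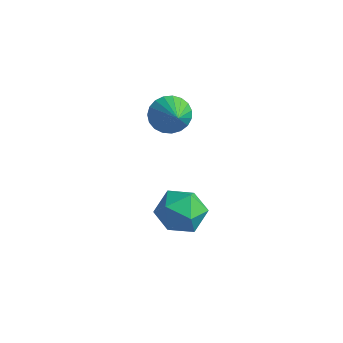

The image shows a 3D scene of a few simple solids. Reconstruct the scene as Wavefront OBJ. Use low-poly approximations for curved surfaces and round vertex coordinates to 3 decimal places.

v -2.298 0.1 -2.123
v -1.58 -0.791 -2.056
v -3.24 -0.549 -0.664
v -2.522 -1.44 -0.597
v -2.152 -0.387 -0.339
v -1.57 0.015 -1.241
v -3.25 -1.355 -1.479
v -2.668 -0.953 -2.381
v -2.169 -1.69 -1.658
v -1.49 -1.092 -0.954
v -3.33 -0.248 -1.766
v -2.651 0.35 -1.062
v -3.82 0.209 3.271
v -3.183 0.546 2.749
v -2.72 -0.509 4.149
v -3.218 0.809 3.007
v -3.357 0.968 3.311
v -3.576 0.995 3.608
v -3.837 0.887 3.846
v -4.096 0.662 3.986
v -4.306 0.358 4.001
v -4.433 0.028 3.89
v -4.453 -0.27 3.673
v -4.364 -0.486 3.385
v -4.181 -0.582 3.078
v -3.936 -0.54 2.804
v -3.67 -0.37 2.611
v -3.431 -0.099 2.532
v -3.258 0.225 2.581
f 1 12 6
f 1 6 2
f 1 2 8
f 1 8 11
f 1 11 12
f 2 6 10
f 6 12 5
f 12 11 3
f 11 8 7
f 8 2 9
f 4 10 5
f 4 5 3
f 4 3 7
f 4 7 9
f 4 9 10
f 5 10 6
f 3 5 12
f 7 3 11
f 9 7 8
f 10 9 2
f 14 13 16
f 14 16 15
f 16 13 17
f 16 17 15
f 17 13 18
f 17 18 15
f 18 13 19
f 18 19 15
f 19 13 20
f 19 20 15
f 20 13 21
f 20 21 15
f 21 13 22
f 21 22 15
f 22 13 23
f 22 23 15
f 23 13 24
f 23 24 15
f 24 13 25
f 24 25 15
f 25 13 26
f 25 26 15
f 26 13 27
f 26 27 15
f 27 13 28
f 27 28 15
f 28 13 29
f 28 29 15
f 29 13 14
f 29 14 15



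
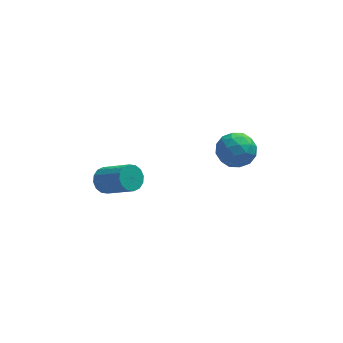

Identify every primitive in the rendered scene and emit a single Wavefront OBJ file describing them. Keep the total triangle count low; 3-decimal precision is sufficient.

v 1.92 0.401 -0.452
v 2.714 -0.316 -0.285
v 1.186 -0.684 -1.615
v 1.98 -1.401 -1.448
v 1.254 -1.205 -0.669
v 1.708 -0.535 0.051
v 2.192 -0.465 -1.951
v 2.646 0.205 -1.231
v 2.882 -0.851 -1.211
v 2.303 -1.309 -0.419
v 1.597 0.309 -1.481
v 1.018 -0.149 -0.689
v 2.382 0.138 -0.266
v 1.518 -1.138 -1.634
v 1.092 -1.023 -1.176
v 1.559 -1.444 -1.077
v 1.79 0.009 -0.069
v 2.257 -0.412 0.029
v 1.399 -0.935 -0.196
v 1.643 -0.588 -1.929
v 2.11 -1.009 -1.831
v 2.341 0.444 -0.823
v 2.808 0.023 -0.724
v 2.501 -0.065 -1.704
v 2.947 -0.598 -0.712
v 2.516 -1.236 -1.396
v 2.64 -0.686 -1.691
v 2.907 -0.292 -1.269
v 2.607 -0.867 -0.247
v 2.175 -1.505 -0.93
v 1.749 -1.39 -0.472
v 2.015 -0.996 -0.05
v 2.706 -1.182 -0.791
v 1.725 0.505 -0.97
v 1.293 -0.133 -1.653
v 1.885 -0.004 -1.85
v 2.151 0.39 -1.428
v 1.384 0.236 -0.504
v 0.953 -0.402 -1.188
v 0.993 -0.708 -0.631
v 1.26 -0.314 -0.209
v 1.194 0.182 -1.109
v -4.558 -1.158 -1.829
v -4.005 -1.139 -2.335
v -2.85 -2.263 -1.118
v -3.402 -2.282 -0.611
v -3.944 -0.83 -2.108
v -2.788 -1.954 -0.891
v -4.047 -0.609 -1.806
v -2.892 -1.733 -0.589
v -4.288 -0.535 -1.51
v -3.132 -1.659 -0.293
v -4.6 -0.628 -1.299
v -3.444 -1.752 -0.082
v -4.901 -0.863 -1.23
v -3.745 -1.987 -0.013
v -5.11 -1.177 -1.322
v -3.955 -2.301 -0.105
v -5.172 -1.486 -1.549
v -4.016 -2.61 -0.332
v -5.068 -1.707 -1.851
v -3.913 -2.831 -0.634
v -4.828 -1.781 -2.147
v -3.672 -2.905 -0.93
v -4.516 -1.688 -2.358
v -3.36 -2.812 -1.141
v -4.215 -1.453 -2.427
v -3.059 -2.577 -1.21
f 1 38 17
f 38 12 41
f 17 41 6
f 38 41 17
f 1 17 13
f 17 6 18
f 13 18 2
f 17 18 13
f 1 13 22
f 13 2 23
f 22 23 8
f 13 23 22
f 1 22 34
f 22 8 37
f 34 37 11
f 22 37 34
f 1 34 38
f 34 11 42
f 38 42 12
f 34 42 38
f 2 18 29
f 18 6 32
f 29 32 10
f 18 32 29
f 6 41 19
f 41 12 40
f 19 40 5
f 41 40 19
f 12 42 39
f 42 11 35
f 39 35 3
f 42 35 39
f 11 37 36
f 37 8 24
f 36 24 7
f 37 24 36
f 8 23 28
f 23 2 25
f 28 25 9
f 23 25 28
f 4 30 16
f 30 10 31
f 16 31 5
f 30 31 16
f 4 16 14
f 16 5 15
f 14 15 3
f 16 15 14
f 4 14 21
f 14 3 20
f 21 20 7
f 14 20 21
f 4 21 26
f 21 7 27
f 26 27 9
f 21 27 26
f 4 26 30
f 26 9 33
f 30 33 10
f 26 33 30
f 5 31 19
f 31 10 32
f 19 32 6
f 31 32 19
f 3 15 39
f 15 5 40
f 39 40 12
f 15 40 39
f 7 20 36
f 20 3 35
f 36 35 11
f 20 35 36
f 9 27 28
f 27 7 24
f 28 24 8
f 27 24 28
f 10 33 29
f 33 9 25
f 29 25 2
f 33 25 29
f 44 43 47
f 44 47 45
f 45 47 48
f 45 48 46
f 47 43 49
f 47 49 48
f 48 49 50
f 48 50 46
f 49 43 51
f 49 51 50
f 50 51 52
f 50 52 46
f 51 43 53
f 51 53 52
f 52 53 54
f 52 54 46
f 53 43 55
f 53 55 54
f 54 55 56
f 54 56 46
f 55 43 57
f 55 57 56
f 56 57 58
f 56 58 46
f 57 43 59
f 57 59 58
f 58 59 60
f 58 60 46
f 59 43 61
f 59 61 60
f 60 61 62
f 60 62 46
f 61 43 63
f 61 63 62
f 62 63 64
f 62 64 46
f 63 43 65
f 63 65 64
f 64 65 66
f 64 66 46
f 65 43 67
f 65 67 66
f 66 67 68
f 66 68 46
f 67 43 44
f 67 44 68
f 68 44 45
f 68 45 46



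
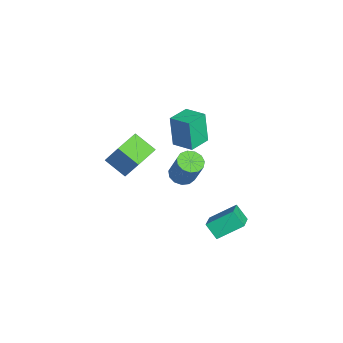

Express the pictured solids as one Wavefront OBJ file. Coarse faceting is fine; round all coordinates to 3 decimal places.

v -2.345 -3.402 -0.746
v -1.687 -2.677 0.836
v -1.511 -2.315 -1.591
v -0.854 -1.59 -0.009
v -0.966 -4.51 -0.811
v -0.309 -3.785 0.771
v -0.133 -3.423 -1.656
v 0.525 -2.698 -0.074
v 1.749 1.237 -4.218
v 1.7 2.798 -3.208
v 2.331 1.801 -5.062
v 2.282 3.362 -4.051
v 3.058 0.858 -3.569
v 3.009 2.419 -2.558
v 3.64 1.422 -4.412
v 3.591 2.983 -3.402
v 1.241 -0.805 2.227
v 0.869 -0.938 4.218
v 0.219 0.216 2.104
v -0.153 0.083 4.095
v 2.173 0.157 2.465
v 1.801 0.024 4.456
v 1.151 1.178 2.342
v 0.779 1.045 4.333
v 2.28 -0.398 0.451
v 3.018 -0.499 0.16
v 3.758 -0.103 1.897
v 3.02 -0.002 2.189
v 2.918 -0.063 0.103
v 3.658 0.333 1.841
v 2.615 0.266 0.157
v 3.355 0.662 1.895
v 2.206 0.385 0.304
v 2.946 0.781 2.042
v 1.82 0.255 0.498
v 2.56 0.651 2.236
v 1.58 -0.082 0.677
v 2.321 0.314 2.415
v 1.563 -0.52 0.784
v 2.303 -0.124 2.522
v 1.773 -0.919 0.786
v 2.513 -0.523 2.523
v 2.144 -1.152 0.681
v 2.884 -0.756 2.419
v 2.558 -1.146 0.503
v 3.299 -0.75 2.241
v 2.884 -0.903 0.309
v 3.624 -0.507 2.046
f 2 4 1
f 5 2 1
f 1 4 3
f 3 5 1
f 2 8 4
f 6 2 5
f 6 8 2
f 4 8 3
f 7 5 3
f 3 8 7
f 7 6 5
f 8 6 7
f 10 12 9
f 13 10 9
f 9 12 11
f 11 13 9
f 10 16 12
f 14 10 13
f 14 16 10
f 12 16 11
f 15 13 11
f 11 16 15
f 15 14 13
f 16 14 15
f 18 20 17
f 21 18 17
f 17 20 19
f 19 21 17
f 18 24 20
f 22 18 21
f 22 24 18
f 20 24 19
f 23 21 19
f 19 24 23
f 23 22 21
f 24 22 23
f 26 25 29
f 26 29 27
f 27 29 30
f 27 30 28
f 29 25 31
f 29 31 30
f 30 31 32
f 30 32 28
f 31 25 33
f 31 33 32
f 32 33 34
f 32 34 28
f 33 25 35
f 33 35 34
f 34 35 36
f 34 36 28
f 35 25 37
f 35 37 36
f 36 37 38
f 36 38 28
f 37 25 39
f 37 39 38
f 38 39 40
f 38 40 28
f 39 25 41
f 39 41 40
f 40 41 42
f 40 42 28
f 41 25 43
f 41 43 42
f 42 43 44
f 42 44 28
f 43 25 45
f 43 45 44
f 44 45 46
f 44 46 28
f 45 25 47
f 45 47 46
f 46 47 48
f 46 48 28
f 47 25 26
f 47 26 48
f 48 26 27
f 48 27 28



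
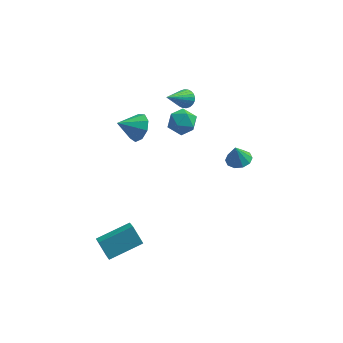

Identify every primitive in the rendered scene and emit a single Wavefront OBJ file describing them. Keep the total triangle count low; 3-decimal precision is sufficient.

v -1.25 0.457 2.161
v -0.74 0.405 2.852
v -2.29 0.043 2.899
v -0.978 0.942 2.817
v -1.344 1.252 2.476
v -1.665 1.19 1.988
v -1.793 0.785 1.58
v -1.666 0.226 1.445
v -1.345 -0.224 1.645
v -0.979 -0.356 2.087
v -0.741 -0.107 2.563
v 3.847 1.53 -1.296
v 4.554 1.568 -1.163
v 3.653 1.49 -0.244
v 4.394 1.983 -1.177
v 4.025 2.225 -1.236
v 3.589 2.202 -1.318
v 3.251 1.922 -1.391
v 3.141 1.492 -1.428
v 3.301 1.077 -1.414
v 3.67 0.835 -1.355
v 4.106 0.859 -1.274
v 4.444 1.139 -1.2
v 0.879 3.533 1.666
v 1.159 3.081 1.434
v 0.001 2.327 2.954
v 1.305 3.146 1.595
v 1.386 3.27 1.766
v 1.39 3.434 1.922
v 1.316 3.613 2.039
v 1.175 3.78 2.099
v 0.989 3.909 2.094
v 0.787 3.981 2.023
v 0.598 3.984 1.898
v 0.452 3.919 1.738
v 0.371 3.795 1.566
v 0.368 3.632 1.41
v 0.442 3.453 1.293
v 0.582 3.286 1.233
v 0.768 3.157 1.239
v 0.971 3.085 1.309
v -2.277 -4.589 -3.906
v -2.833 -4.101 -3.039
v -2.538 -3.792 -4.521
v -3.094 -3.304 -3.654
v -0.646 -3.656 -3.386
v -1.202 -3.168 -2.519
v -0.907 -2.859 -4.001
v -1.463 -2.371 -3.134
v 0.434 0.188 3.782
v 0.984 0.808 3.644
v 1.016 -0.548 2.796
v 1.566 0.072 2.658
v 1.604 -0.372 3.371
v 1.244 0.082 3.98
v 0.756 0.178 2.46
v 0.396 0.632 3.069
v 1.183 0.802 2.827
v 1.708 0.462 3.39
v 0.292 -0.202 3.05
v 0.817 -0.542 3.613
f 2 1 4
f 2 4 3
f 4 1 5
f 4 5 3
f 5 1 6
f 5 6 3
f 6 1 7
f 6 7 3
f 7 1 8
f 7 8 3
f 8 1 9
f 8 9 3
f 9 1 10
f 9 10 3
f 10 1 11
f 10 11 3
f 11 1 2
f 11 2 3
f 13 12 15
f 13 15 14
f 15 12 16
f 15 16 14
f 16 12 17
f 16 17 14
f 17 12 18
f 17 18 14
f 18 12 19
f 18 19 14
f 19 12 20
f 19 20 14
f 20 12 21
f 20 21 14
f 21 12 22
f 21 22 14
f 22 12 23
f 22 23 14
f 23 12 13
f 23 13 14
f 25 24 27
f 25 27 26
f 27 24 28
f 27 28 26
f 28 24 29
f 28 29 26
f 29 24 30
f 29 30 26
f 30 24 31
f 30 31 26
f 31 24 32
f 31 32 26
f 32 24 33
f 32 33 26
f 33 24 34
f 33 34 26
f 34 24 35
f 34 35 26
f 35 24 36
f 35 36 26
f 36 24 37
f 36 37 26
f 37 24 38
f 37 38 26
f 38 24 39
f 38 39 26
f 39 24 40
f 39 40 26
f 40 24 41
f 40 41 26
f 41 24 25
f 41 25 26
f 43 45 42
f 46 43 42
f 42 45 44
f 44 46 42
f 43 49 45
f 47 43 46
f 47 49 43
f 45 49 44
f 48 46 44
f 44 49 48
f 48 47 46
f 49 47 48
f 50 61 55
f 50 55 51
f 50 51 57
f 50 57 60
f 50 60 61
f 51 55 59
f 55 61 54
f 61 60 52
f 60 57 56
f 57 51 58
f 53 59 54
f 53 54 52
f 53 52 56
f 53 56 58
f 53 58 59
f 54 59 55
f 52 54 61
f 56 52 60
f 58 56 57
f 59 58 51



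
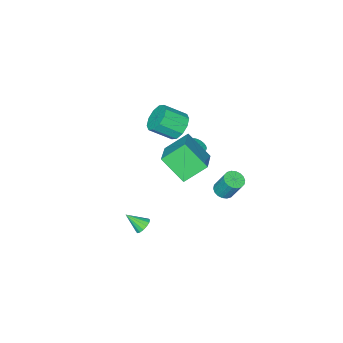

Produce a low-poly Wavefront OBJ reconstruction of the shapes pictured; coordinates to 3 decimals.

v -2.014 -2.752 1.699
v -1.689 -3.129 0.985
v -0.781 -3.905 1.808
v -1.106 -3.528 2.521
v -1.401 -2.686 1.085
v -0.493 -3.462 1.907
v -1.347 -2.269 1.419
v -0.439 -3.044 2.241
v -1.548 -2.036 1.86
v -0.64 -2.811 2.682
v -1.927 -2.076 2.239
v -1.019 -2.852 3.062
v -2.339 -2.375 2.412
v -1.431 -3.151 3.235
v -2.627 -2.818 2.313
v -1.719 -3.594 3.135
v -2.681 -3.236 1.979
v -1.773 -4.011 2.801
v -2.48 -3.469 1.538
v -1.572 -4.244 2.36
v -2.101 -3.428 1.158
v -1.193 -4.204 1.981
v -1.823 -2.366 -0.779
v -1.361 -2.203 -0.604
v -2.036 -1.67 0.674
v -2.497 -1.834 0.499
v -1.432 -2.03 -0.713
v -2.106 -1.497 0.565
v -1.57 -1.915 -0.833
v -2.245 -1.383 0.444
v -1.752 -1.879 -0.945
v -2.426 -1.346 0.333
v -1.946 -1.926 -1.027
v -2.62 -1.394 0.251
v -2.118 -2.05 -1.067
v -2.793 -1.518 0.211
v -2.24 -2.229 -1.057
v -2.915 -1.696 0.221
v -2.29 -2.431 -0.999
v -2.964 -1.898 0.279
v -2.258 -2.622 -0.902
v -2.933 -2.089 0.375
v -2.152 -2.769 -0.785
v -2.826 -2.236 0.493
v -1.988 -2.846 -0.666
v -2.663 -2.314 0.611
v -1.796 -2.84 -0.567
v -2.471 -2.308 0.711
v -1.609 -2.753 -0.505
v -2.283 -2.22 0.773
v -1.458 -2.598 -0.49
v -2.133 -2.066 0.788
v -1.371 -2.404 -0.525
v -2.045 -1.871 0.753
v 3.563 0.431 -0.681
v 4.015 0.5 -0.907
v 4.037 -0.311 0.041
v 4.006 0.681 -0.716
v 3.879 0.796 -0.515
v 3.666 0.812 -0.358
v 3.427 0.727 -0.289
v 3.223 0.562 -0.324
v 3.111 0.363 -0.456
v 3.12 0.182 -0.647
v 3.247 0.067 -0.848
v 3.459 0.051 -1.005
v 3.699 0.136 -1.074
v 3.902 0.301 -1.039
v 0.235 0.189 4.41
v 1.596 1.361 5.195
v -0.113 1.399 3.208
v 1.248 2.57 3.993
v 1.272 -0.41 3.507
v 2.633 0.761 4.292
v 0.924 0.799 2.305
v 2.285 1.971 3.09
v -3.225 -0.641 -3.01
v -2.639 -0.742 -2.925
v -2.71 -0.06 -1.625
v -3.295 0.041 -1.71
v -2.641 -0.506 -3.049
v -2.712 0.177 -1.749
v -2.759 -0.296 -3.166
v -2.83 0.386 -1.866
v -2.969 -0.155 -3.251
v -3.04 0.527 -1.951
v -3.229 -0.11 -3.289
v -3.3 0.572 -1.989
v -3.489 -0.17 -3.272
v -3.56 0.512 -1.972
v -3.696 -0.324 -3.202
v -3.767 0.359 -1.902
v -3.81 -0.54 -3.095
v -3.881 0.142 -1.795
v -3.808 -0.777 -2.971
v -3.879 -0.094 -1.671
v -3.69 -0.986 -2.854
v -3.761 -0.304 -1.554
v -3.48 -1.127 -2.769
v -3.551 -0.445 -1.469
v -3.22 -1.172 -2.731
v -3.291 -0.49 -1.431
v -2.96 -1.112 -2.748
v -3.031 -0.43 -1.448
v -2.753 -0.959 -2.818
v -2.824 -0.276 -1.518
f 2 1 5
f 2 5 3
f 3 5 6
f 3 6 4
f 5 1 7
f 5 7 6
f 6 7 8
f 6 8 4
f 7 1 9
f 7 9 8
f 8 9 10
f 8 10 4
f 9 1 11
f 9 11 10
f 10 11 12
f 10 12 4
f 11 1 13
f 11 13 12
f 12 13 14
f 12 14 4
f 13 1 15
f 13 15 14
f 14 15 16
f 14 16 4
f 15 1 17
f 15 17 16
f 16 17 18
f 16 18 4
f 17 1 19
f 17 19 18
f 18 19 20
f 18 20 4
f 19 1 21
f 19 21 20
f 20 21 22
f 20 22 4
f 21 1 2
f 21 2 22
f 22 2 3
f 22 3 4
f 24 23 27
f 24 27 25
f 25 27 28
f 25 28 26
f 27 23 29
f 27 29 28
f 28 29 30
f 28 30 26
f 29 23 31
f 29 31 30
f 30 31 32
f 30 32 26
f 31 23 33
f 31 33 32
f 32 33 34
f 32 34 26
f 33 23 35
f 33 35 34
f 34 35 36
f 34 36 26
f 35 23 37
f 35 37 36
f 36 37 38
f 36 38 26
f 37 23 39
f 37 39 38
f 38 39 40
f 38 40 26
f 39 23 41
f 39 41 40
f 40 41 42
f 40 42 26
f 41 23 43
f 41 43 42
f 42 43 44
f 42 44 26
f 43 23 45
f 43 45 44
f 44 45 46
f 44 46 26
f 45 23 47
f 45 47 46
f 46 47 48
f 46 48 26
f 47 23 49
f 47 49 48
f 48 49 50
f 48 50 26
f 49 23 51
f 49 51 50
f 50 51 52
f 50 52 26
f 51 23 53
f 51 53 52
f 52 53 54
f 52 54 26
f 53 23 24
f 53 24 54
f 54 24 25
f 54 25 26
f 56 55 58
f 56 58 57
f 58 55 59
f 58 59 57
f 59 55 60
f 59 60 57
f 60 55 61
f 60 61 57
f 61 55 62
f 61 62 57
f 62 55 63
f 62 63 57
f 63 55 64
f 63 64 57
f 64 55 65
f 64 65 57
f 65 55 66
f 65 66 57
f 66 55 67
f 66 67 57
f 67 55 68
f 67 68 57
f 68 55 56
f 68 56 57
f 70 72 69
f 73 70 69
f 69 72 71
f 71 73 69
f 70 76 72
f 74 70 73
f 74 76 70
f 72 76 71
f 75 73 71
f 71 76 75
f 75 74 73
f 76 74 75
f 78 77 81
f 78 81 79
f 79 81 82
f 79 82 80
f 81 77 83
f 81 83 82
f 82 83 84
f 82 84 80
f 83 77 85
f 83 85 84
f 84 85 86
f 84 86 80
f 85 77 87
f 85 87 86
f 86 87 88
f 86 88 80
f 87 77 89
f 87 89 88
f 88 89 90
f 88 90 80
f 89 77 91
f 89 91 90
f 90 91 92
f 90 92 80
f 91 77 93
f 91 93 92
f 92 93 94
f 92 94 80
f 93 77 95
f 93 95 94
f 94 95 96
f 94 96 80
f 95 77 97
f 95 97 96
f 96 97 98
f 96 98 80
f 97 77 99
f 97 99 98
f 98 99 100
f 98 100 80
f 99 77 101
f 99 101 100
f 100 101 102
f 100 102 80
f 101 77 103
f 101 103 102
f 102 103 104
f 102 104 80
f 103 77 105
f 103 105 104
f 104 105 106
f 104 106 80
f 105 77 78
f 105 78 106
f 106 78 79
f 106 79 80



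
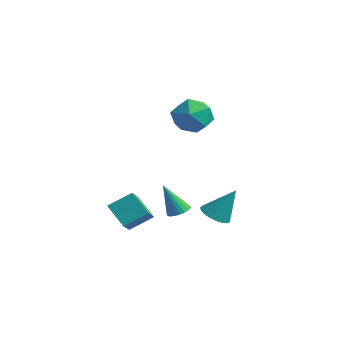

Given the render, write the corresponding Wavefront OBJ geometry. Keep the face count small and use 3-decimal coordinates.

v -0.61 -0.549 -4.537
v 0.007 -0.647 -4.399
v -1.09 -1.151 -2.823
v -0.028 -0.395 -4.32
v -0.163 -0.17 -4.279
v -0.376 -0.01 -4.282
v -0.629 0.057 -4.33
v -0.879 0.019 -4.413
v -1.082 -0.117 -4.518
v -1.204 -0.328 -4.626
v -1.223 -0.577 -4.719
v -1.135 -0.821 -4.78
v -0.957 -1.017 -4.8
v -0.719 -1.133 -4.774
v -0.462 -1.148 -4.707
v -0.23 -1.059 -4.61
v -0.064 -0.882 -4.502
v -3.789 3.297 1.134
v -3.048 3.434 0.135
v -3.892 1.306 0.785
v -3.151 1.443 -0.214
v -2.688 1.61 0.936
v -2.624 2.841 1.152
v -4.316 1.899 -0.232
v -4.252 3.13 -0.016
v -3.374 2.57 -0.709
v -2.368 2.391 0.012
v -4.572 2.349 0.908
v -3.566 2.17 1.629
v -0.063 -3.861 -4.78
v -1.245 -3.971 -3.815
v 0.458 -2.794 -4.019
v -0.724 -2.904 -3.054
v 0.504 -4.576 -4.166
v -0.678 -4.686 -3.201
v 1.025 -3.509 -3.405
v -0.157 -3.619 -2.44
v 2.323 -0.56 -3.77
v 2.766 -1.25 -3.642
v 2.977 0.16 -2.15
v 2.989 -1.054 -3.819
v 3.096 -0.773 -3.987
v 3.069 -0.454 -4.118
v 2.914 -0.154 -4.189
v 2.656 0.075 -4.187
v 2.341 0.195 -4.113
v 2.023 0.185 -3.98
v 1.757 0.045 -3.811
v 1.588 -0.199 -3.634
v 1.547 -0.506 -3.481
v 1.64 -0.822 -3.378
v 1.851 -1.093 -3.343
v 2.144 -1.271 -3.382
v 2.468 -1.327 -3.487
f 2 1 4
f 2 4 3
f 4 1 5
f 4 5 3
f 5 1 6
f 5 6 3
f 6 1 7
f 6 7 3
f 7 1 8
f 7 8 3
f 8 1 9
f 8 9 3
f 9 1 10
f 9 10 3
f 10 1 11
f 10 11 3
f 11 1 12
f 11 12 3
f 12 1 13
f 12 13 3
f 13 1 14
f 13 14 3
f 14 1 15
f 14 15 3
f 15 1 16
f 15 16 3
f 16 1 17
f 16 17 3
f 17 1 2
f 17 2 3
f 18 29 23
f 18 23 19
f 18 19 25
f 18 25 28
f 18 28 29
f 19 23 27
f 23 29 22
f 29 28 20
f 28 25 24
f 25 19 26
f 21 27 22
f 21 22 20
f 21 20 24
f 21 24 26
f 21 26 27
f 22 27 23
f 20 22 29
f 24 20 28
f 26 24 25
f 27 26 19
f 31 33 30
f 34 31 30
f 30 33 32
f 32 34 30
f 31 37 33
f 35 31 34
f 35 37 31
f 33 37 32
f 36 34 32
f 32 37 36
f 36 35 34
f 37 35 36
f 39 38 41
f 39 41 40
f 41 38 42
f 41 42 40
f 42 38 43
f 42 43 40
f 43 38 44
f 43 44 40
f 44 38 45
f 44 45 40
f 45 38 46
f 45 46 40
f 46 38 47
f 46 47 40
f 47 38 48
f 47 48 40
f 48 38 49
f 48 49 40
f 49 38 50
f 49 50 40
f 50 38 51
f 50 51 40
f 51 38 52
f 51 52 40
f 52 38 53
f 52 53 40
f 53 38 54
f 53 54 40
f 54 38 39
f 54 39 40

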